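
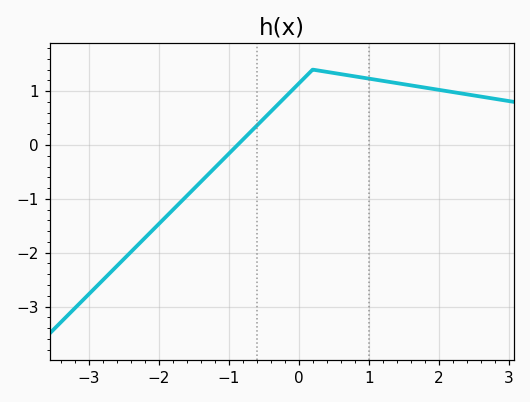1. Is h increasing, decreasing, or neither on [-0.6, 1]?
neither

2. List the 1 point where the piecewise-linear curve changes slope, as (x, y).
(0.2, 1.4)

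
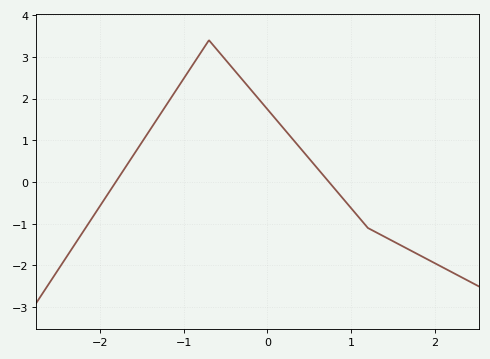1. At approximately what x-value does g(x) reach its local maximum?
-0.7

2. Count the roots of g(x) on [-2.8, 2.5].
2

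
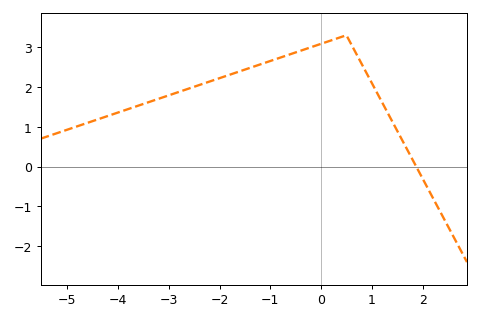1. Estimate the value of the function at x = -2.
2.2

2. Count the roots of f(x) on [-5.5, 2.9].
1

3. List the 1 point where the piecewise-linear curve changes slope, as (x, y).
(0.5, 3.3)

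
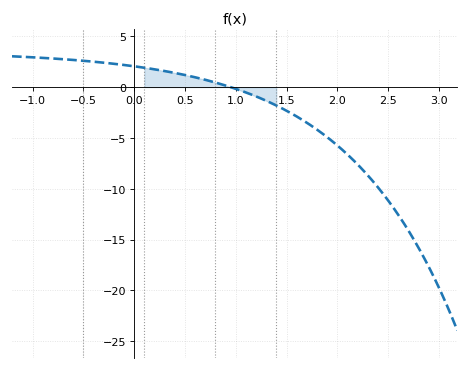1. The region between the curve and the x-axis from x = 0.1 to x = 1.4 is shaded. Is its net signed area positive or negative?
positive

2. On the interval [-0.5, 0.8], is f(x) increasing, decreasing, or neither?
decreasing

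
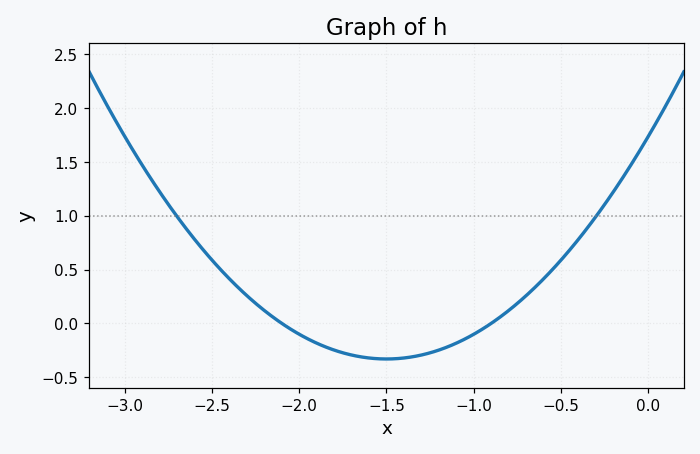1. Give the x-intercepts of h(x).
-2.1, -0.9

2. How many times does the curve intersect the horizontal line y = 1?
2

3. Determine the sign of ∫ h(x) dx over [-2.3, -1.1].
negative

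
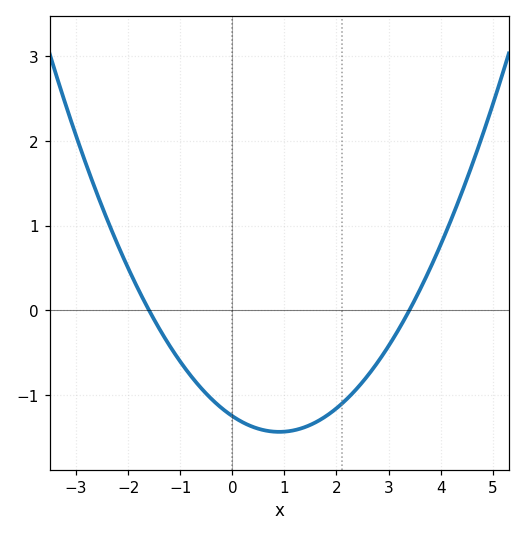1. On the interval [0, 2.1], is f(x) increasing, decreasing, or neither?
neither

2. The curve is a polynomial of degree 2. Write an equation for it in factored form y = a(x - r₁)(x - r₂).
y = 0.23(x + 1.6)(x - 3.4)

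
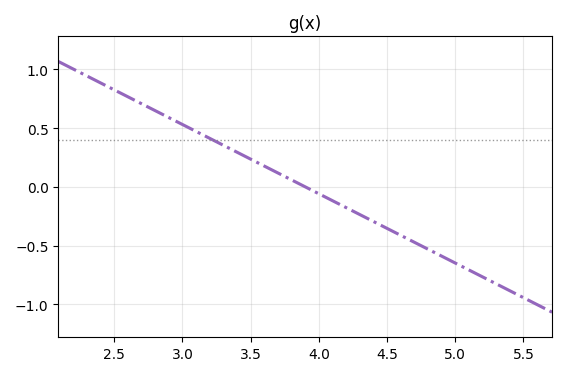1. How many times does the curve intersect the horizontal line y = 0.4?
1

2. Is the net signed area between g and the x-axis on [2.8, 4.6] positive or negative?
positive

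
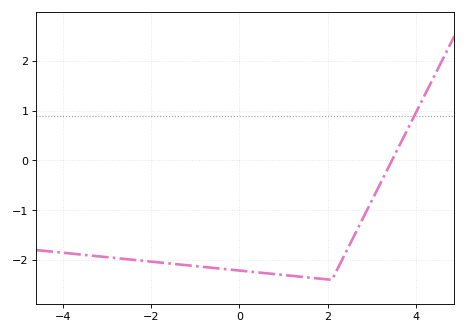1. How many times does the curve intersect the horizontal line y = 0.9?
1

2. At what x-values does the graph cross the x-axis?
3.4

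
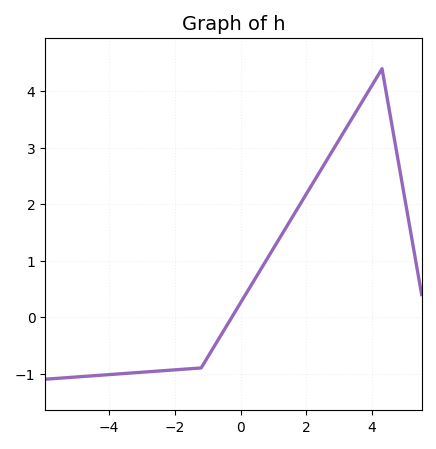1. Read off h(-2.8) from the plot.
-0.967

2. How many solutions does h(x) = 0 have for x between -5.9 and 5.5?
1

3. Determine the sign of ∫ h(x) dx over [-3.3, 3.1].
positive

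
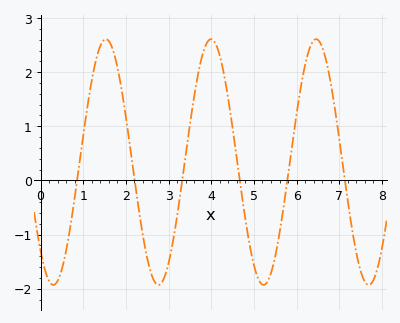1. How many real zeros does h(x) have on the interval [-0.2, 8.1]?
6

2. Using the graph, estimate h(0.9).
0.261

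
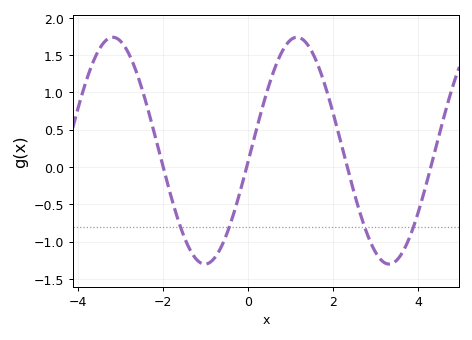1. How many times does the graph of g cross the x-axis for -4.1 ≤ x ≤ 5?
4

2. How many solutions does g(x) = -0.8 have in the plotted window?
4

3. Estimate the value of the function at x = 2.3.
0.064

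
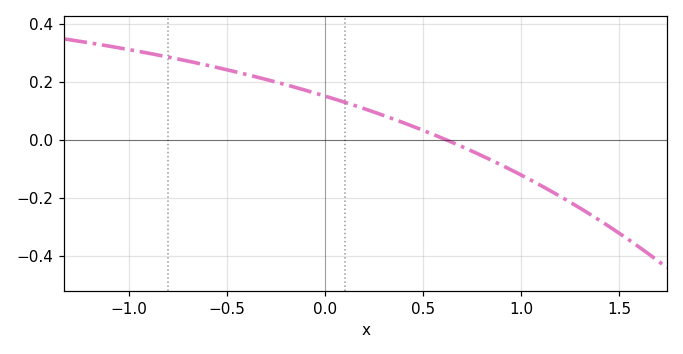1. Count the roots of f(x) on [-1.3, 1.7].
1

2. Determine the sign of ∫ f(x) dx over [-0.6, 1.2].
positive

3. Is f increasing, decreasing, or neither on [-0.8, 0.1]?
decreasing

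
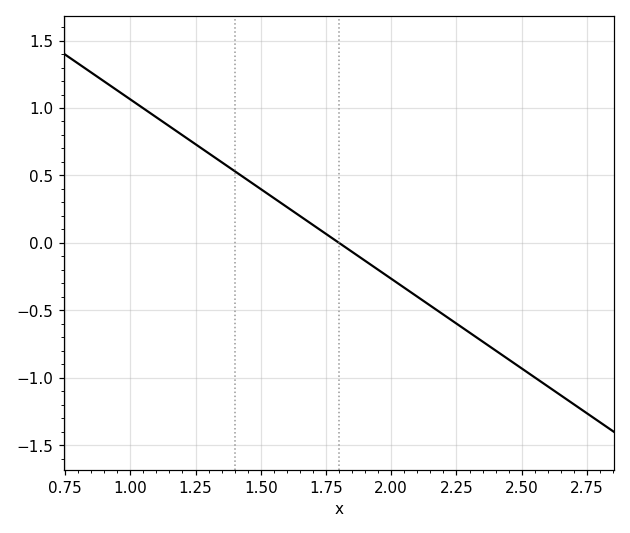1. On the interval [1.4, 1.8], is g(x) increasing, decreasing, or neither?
decreasing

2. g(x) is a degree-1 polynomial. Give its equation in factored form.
y = -1.33(x - 1.8)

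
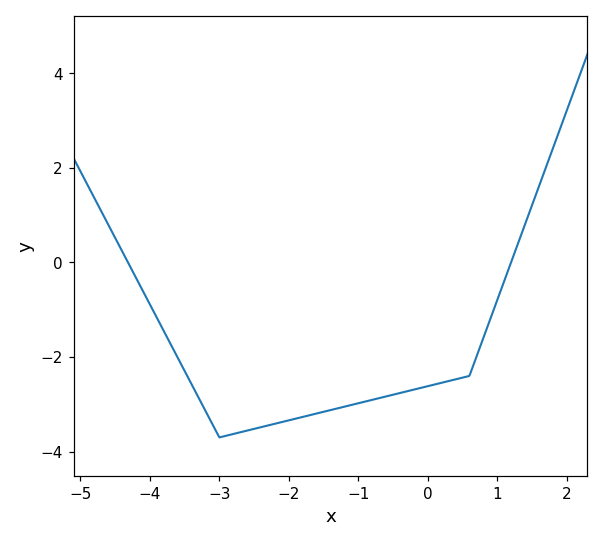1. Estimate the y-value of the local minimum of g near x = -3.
-3.6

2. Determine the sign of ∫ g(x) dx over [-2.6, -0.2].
negative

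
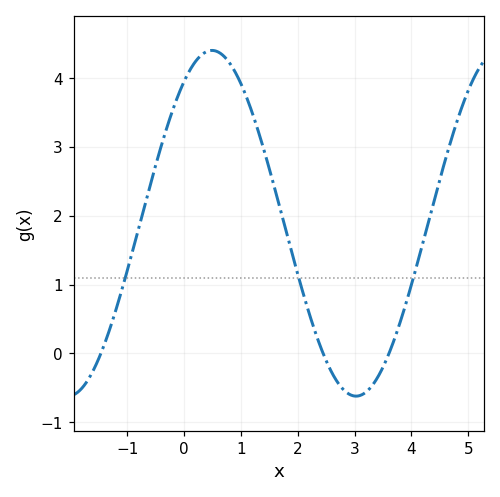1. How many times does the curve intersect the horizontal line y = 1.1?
3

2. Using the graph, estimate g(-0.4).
3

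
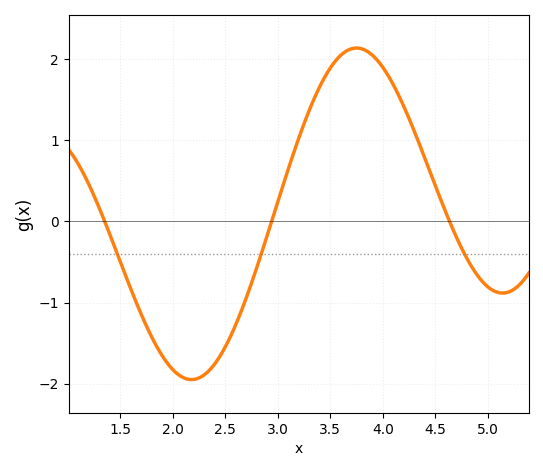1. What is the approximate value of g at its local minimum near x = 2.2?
-1.9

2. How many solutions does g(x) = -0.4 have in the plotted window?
3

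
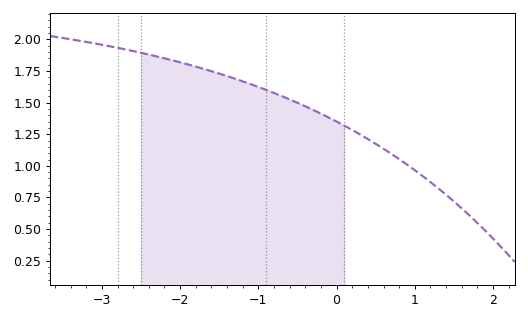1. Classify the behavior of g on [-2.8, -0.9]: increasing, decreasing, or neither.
decreasing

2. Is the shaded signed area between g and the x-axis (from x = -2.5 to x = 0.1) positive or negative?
positive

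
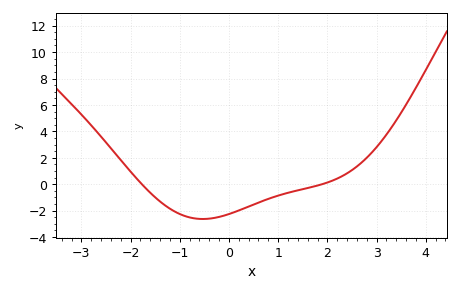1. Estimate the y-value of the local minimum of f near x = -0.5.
-2.63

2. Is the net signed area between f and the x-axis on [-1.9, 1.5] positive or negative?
negative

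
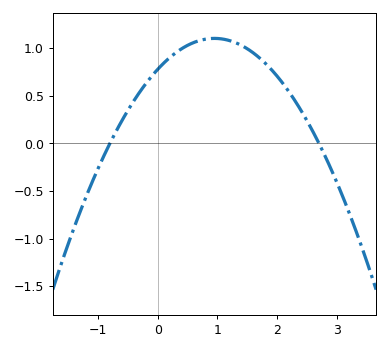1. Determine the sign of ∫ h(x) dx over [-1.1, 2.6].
positive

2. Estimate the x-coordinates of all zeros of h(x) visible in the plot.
-0.8, 2.7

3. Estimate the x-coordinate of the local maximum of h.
0.95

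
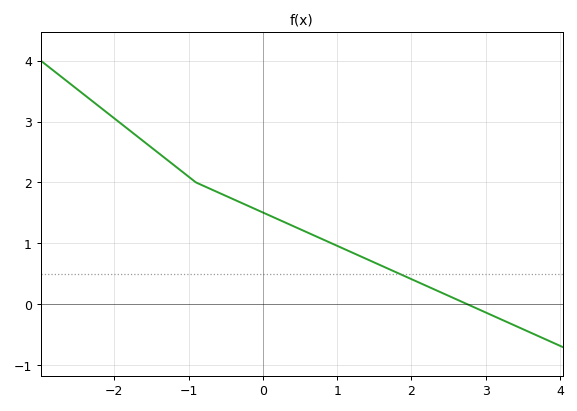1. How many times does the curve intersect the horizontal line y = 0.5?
1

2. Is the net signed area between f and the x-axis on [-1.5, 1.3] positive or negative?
positive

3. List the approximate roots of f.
2.8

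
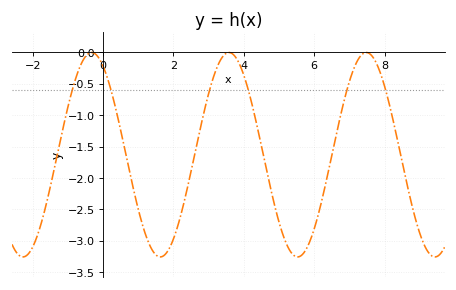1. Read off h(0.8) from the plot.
-2.02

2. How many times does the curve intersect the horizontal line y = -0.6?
6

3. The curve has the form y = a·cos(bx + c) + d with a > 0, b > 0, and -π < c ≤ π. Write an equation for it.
y = 1.63cos(1.61x + 0.522) - 1.63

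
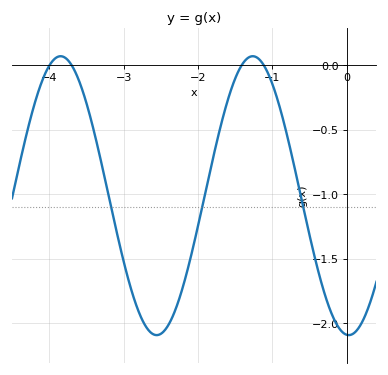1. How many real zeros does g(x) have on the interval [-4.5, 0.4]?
4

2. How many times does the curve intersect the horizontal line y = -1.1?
3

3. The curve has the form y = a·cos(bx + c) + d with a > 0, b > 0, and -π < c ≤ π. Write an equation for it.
y = 1.08cos(2.43x + 3.07) - 1.01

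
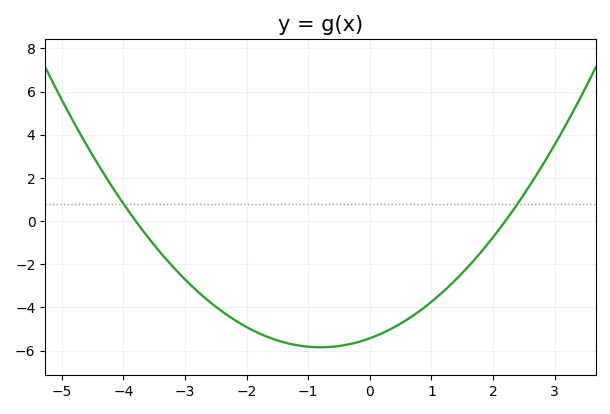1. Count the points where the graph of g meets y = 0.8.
2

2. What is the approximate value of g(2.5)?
1.2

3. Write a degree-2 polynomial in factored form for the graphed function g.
y = 0.65(x + 3.8)(x - 2.2)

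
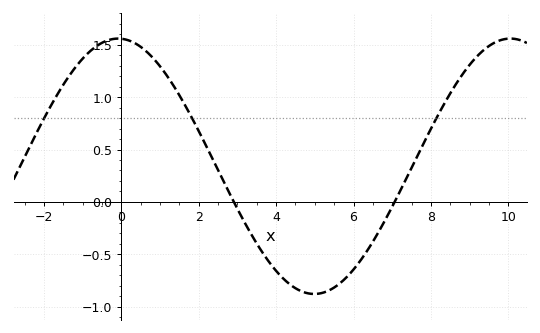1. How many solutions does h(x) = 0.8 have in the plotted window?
3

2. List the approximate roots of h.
3, 7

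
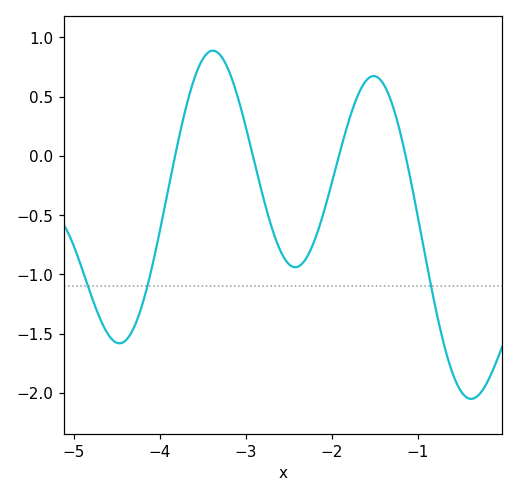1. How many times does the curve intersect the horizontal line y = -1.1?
3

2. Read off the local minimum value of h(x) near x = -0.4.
-2.05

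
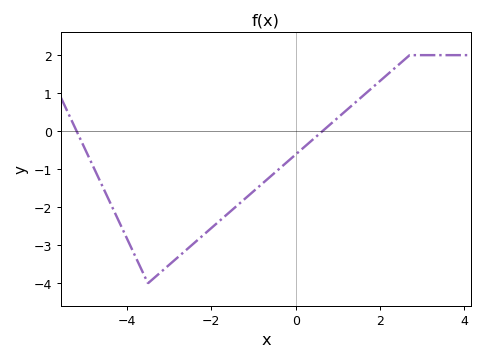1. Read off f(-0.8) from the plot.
-1.4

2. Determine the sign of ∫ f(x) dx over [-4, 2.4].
negative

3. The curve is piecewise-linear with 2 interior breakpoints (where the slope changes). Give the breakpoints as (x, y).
(-3.5, -4); (2.7, 2)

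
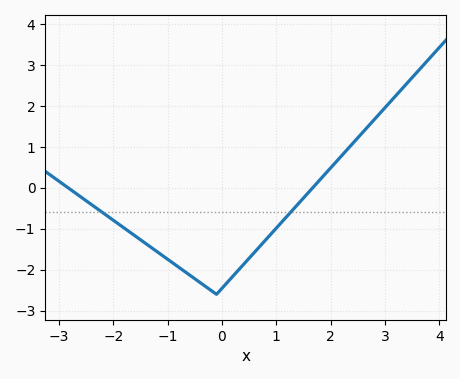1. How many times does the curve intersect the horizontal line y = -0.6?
2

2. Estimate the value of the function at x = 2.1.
0.63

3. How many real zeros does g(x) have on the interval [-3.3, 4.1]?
2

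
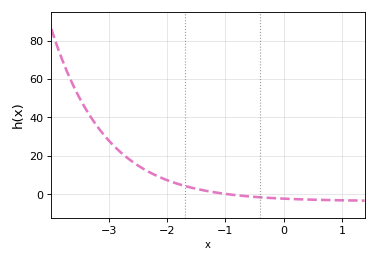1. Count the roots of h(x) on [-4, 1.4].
1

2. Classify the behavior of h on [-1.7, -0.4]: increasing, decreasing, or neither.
decreasing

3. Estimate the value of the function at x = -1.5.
2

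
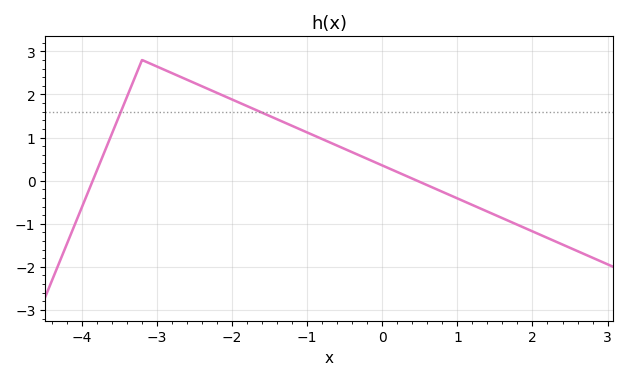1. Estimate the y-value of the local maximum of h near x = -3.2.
2.8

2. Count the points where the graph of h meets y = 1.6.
2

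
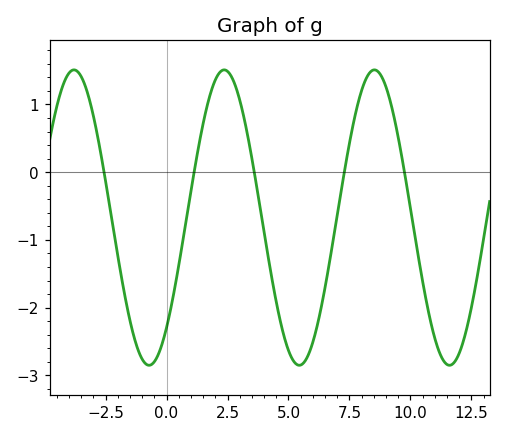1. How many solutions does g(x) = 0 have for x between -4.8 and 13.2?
5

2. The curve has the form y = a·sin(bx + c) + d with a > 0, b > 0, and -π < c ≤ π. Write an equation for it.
y = 2.18sin(1.02x - 0.84) - 0.67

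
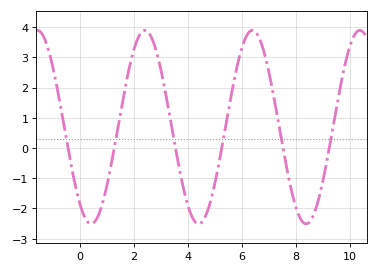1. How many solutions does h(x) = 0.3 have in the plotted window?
6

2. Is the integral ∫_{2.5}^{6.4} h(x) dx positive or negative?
positive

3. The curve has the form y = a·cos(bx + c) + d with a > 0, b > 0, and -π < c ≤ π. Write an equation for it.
y = 3.2cos(1.58x + 2.47) + 0.69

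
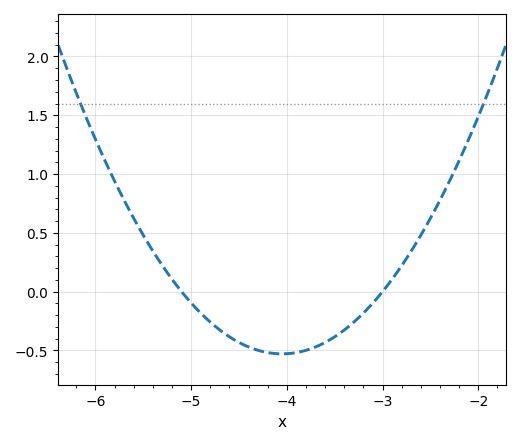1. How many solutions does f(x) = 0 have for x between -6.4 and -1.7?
2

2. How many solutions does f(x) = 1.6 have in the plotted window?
2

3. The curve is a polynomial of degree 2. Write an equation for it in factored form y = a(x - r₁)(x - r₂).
y = 0.48(x + 5.1)(x + 3)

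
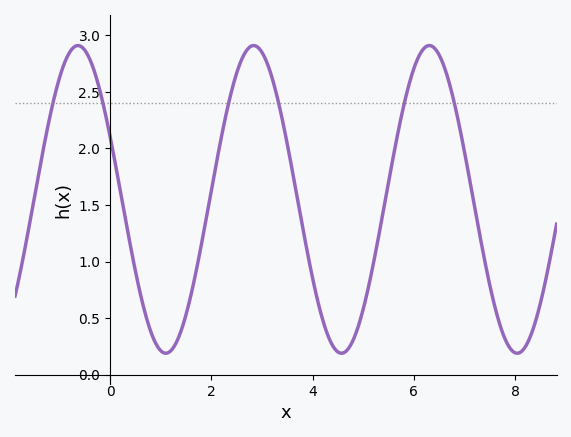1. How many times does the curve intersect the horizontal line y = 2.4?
6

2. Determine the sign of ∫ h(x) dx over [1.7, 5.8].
positive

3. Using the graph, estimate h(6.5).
2.85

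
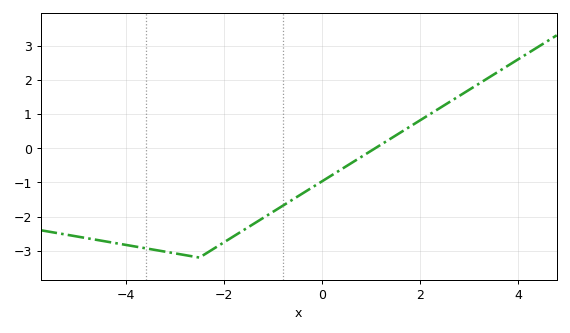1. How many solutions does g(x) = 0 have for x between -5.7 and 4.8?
1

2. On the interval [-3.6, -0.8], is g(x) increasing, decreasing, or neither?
neither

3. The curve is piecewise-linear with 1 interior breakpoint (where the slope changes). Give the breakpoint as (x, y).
(-2.5, -3.2)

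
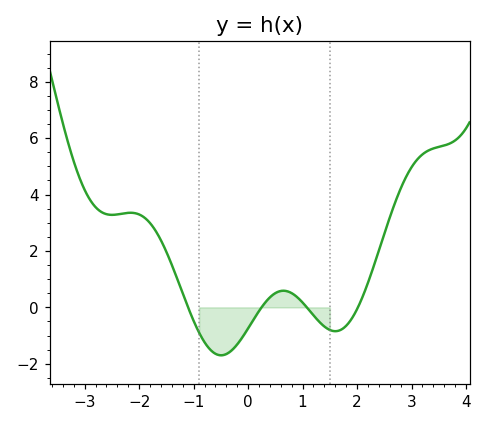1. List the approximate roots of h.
-1.2, 0.2, 1, 2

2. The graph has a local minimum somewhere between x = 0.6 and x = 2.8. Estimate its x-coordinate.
1.6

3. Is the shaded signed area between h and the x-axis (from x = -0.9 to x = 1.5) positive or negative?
negative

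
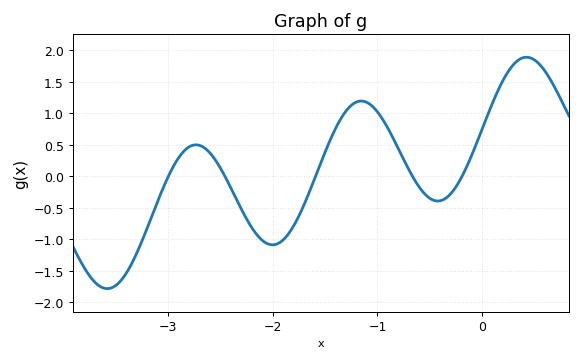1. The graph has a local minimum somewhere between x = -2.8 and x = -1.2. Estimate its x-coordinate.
-2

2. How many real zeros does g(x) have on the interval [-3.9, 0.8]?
5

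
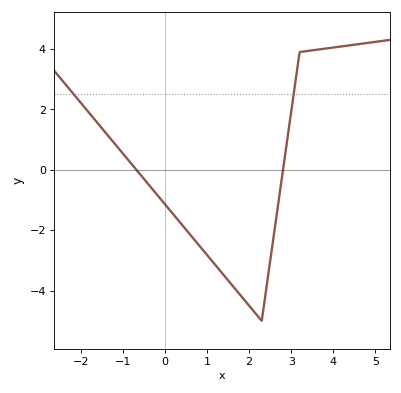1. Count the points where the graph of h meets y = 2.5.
2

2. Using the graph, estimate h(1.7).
-3.99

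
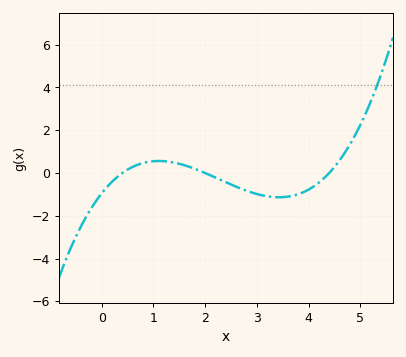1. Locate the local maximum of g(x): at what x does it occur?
1.1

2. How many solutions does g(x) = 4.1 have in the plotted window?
1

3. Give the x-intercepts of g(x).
0.4, 2, 4.4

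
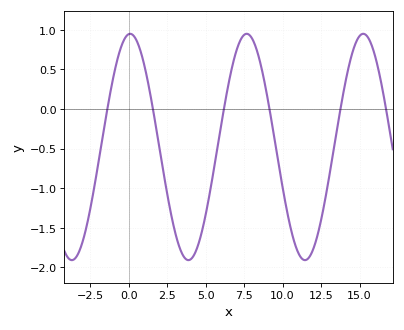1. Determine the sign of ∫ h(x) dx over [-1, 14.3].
negative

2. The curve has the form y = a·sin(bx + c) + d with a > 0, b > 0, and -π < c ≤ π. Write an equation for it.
y = 1.43sin(0.83x + 1.49) - 0.48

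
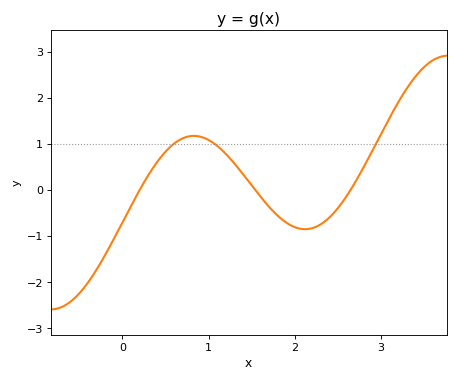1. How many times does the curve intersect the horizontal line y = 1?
3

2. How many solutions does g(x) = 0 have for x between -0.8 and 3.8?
3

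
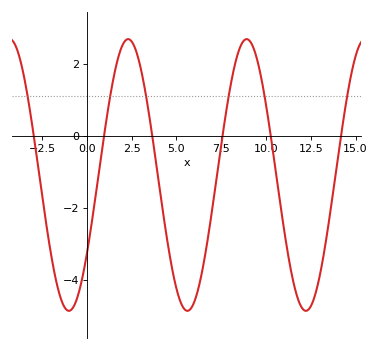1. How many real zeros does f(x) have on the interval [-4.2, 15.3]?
6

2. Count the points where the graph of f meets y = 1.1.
6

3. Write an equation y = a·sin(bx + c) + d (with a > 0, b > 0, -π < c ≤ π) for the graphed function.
y = 3.78sin(0.95x - 0.62) - 1.09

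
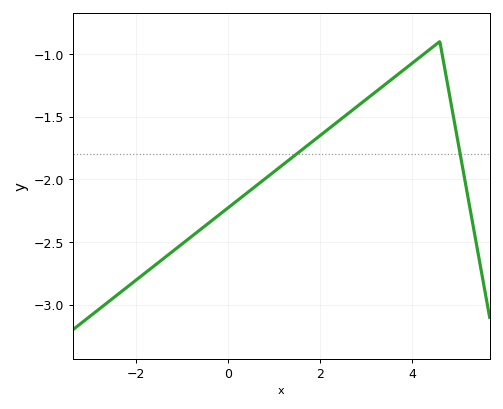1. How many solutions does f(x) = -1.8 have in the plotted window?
2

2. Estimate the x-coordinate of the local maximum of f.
4.6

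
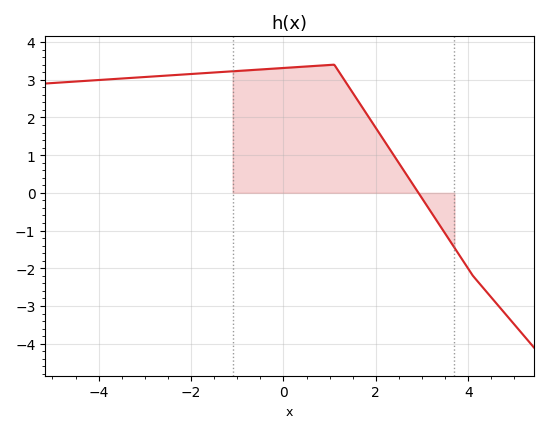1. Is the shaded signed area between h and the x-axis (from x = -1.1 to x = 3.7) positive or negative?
positive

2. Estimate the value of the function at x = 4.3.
-2.5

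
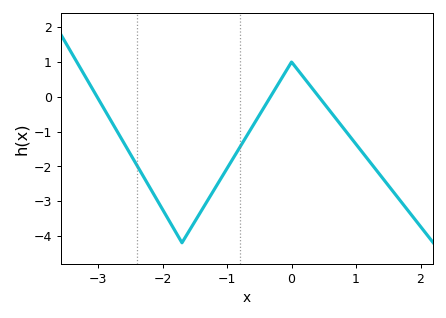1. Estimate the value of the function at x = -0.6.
-0.835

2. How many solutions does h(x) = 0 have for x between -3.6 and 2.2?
3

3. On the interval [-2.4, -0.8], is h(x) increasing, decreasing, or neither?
neither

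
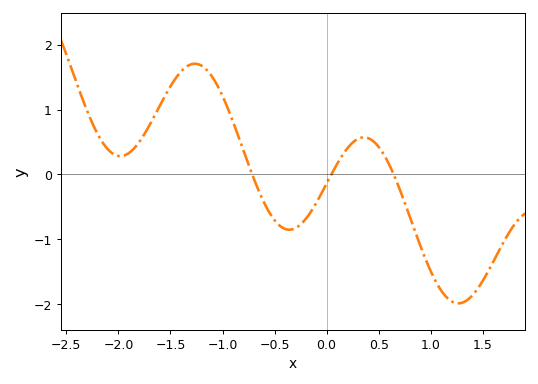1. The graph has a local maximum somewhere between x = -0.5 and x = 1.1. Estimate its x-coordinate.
0.4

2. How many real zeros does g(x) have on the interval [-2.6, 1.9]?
3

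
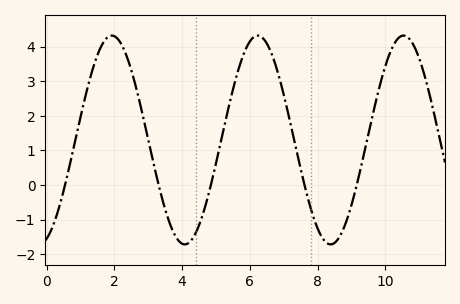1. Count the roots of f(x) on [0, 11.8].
5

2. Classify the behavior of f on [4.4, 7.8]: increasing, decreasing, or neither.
neither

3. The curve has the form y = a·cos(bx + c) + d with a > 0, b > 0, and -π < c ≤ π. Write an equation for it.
y = 3.02cos(1.5x - 2.8) + 1.3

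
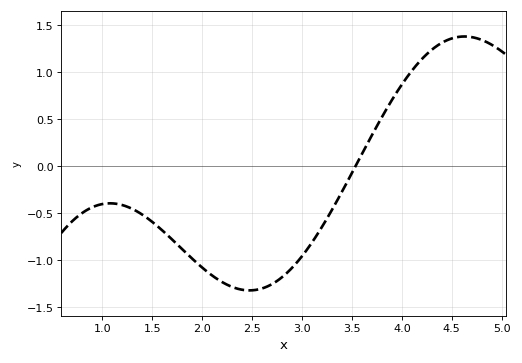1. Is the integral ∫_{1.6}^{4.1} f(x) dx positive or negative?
negative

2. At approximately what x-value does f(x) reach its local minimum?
2.5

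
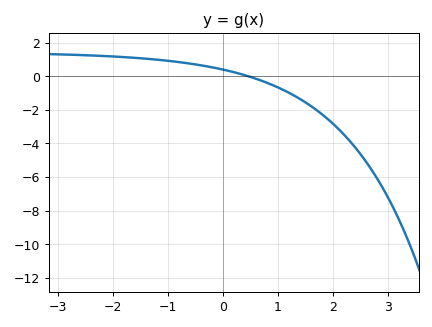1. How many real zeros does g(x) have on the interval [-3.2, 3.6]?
1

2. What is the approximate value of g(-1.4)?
1.06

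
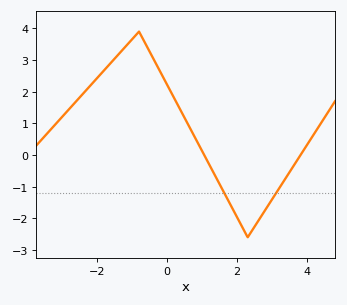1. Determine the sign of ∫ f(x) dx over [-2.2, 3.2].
positive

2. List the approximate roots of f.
1.06, 3.81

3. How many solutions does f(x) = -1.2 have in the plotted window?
2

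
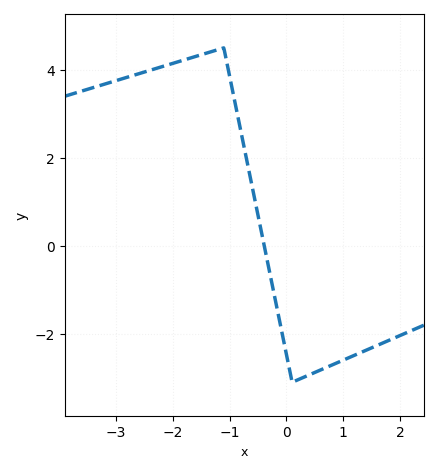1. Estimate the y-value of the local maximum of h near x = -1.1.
4.5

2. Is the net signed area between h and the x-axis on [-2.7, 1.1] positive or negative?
positive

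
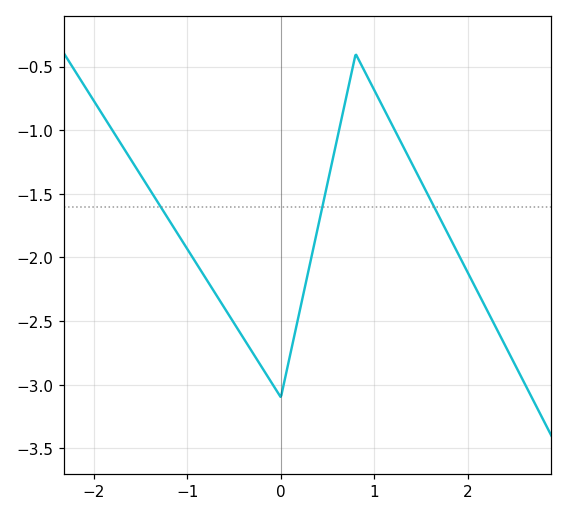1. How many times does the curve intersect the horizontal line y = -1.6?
3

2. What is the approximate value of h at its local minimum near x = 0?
-3.1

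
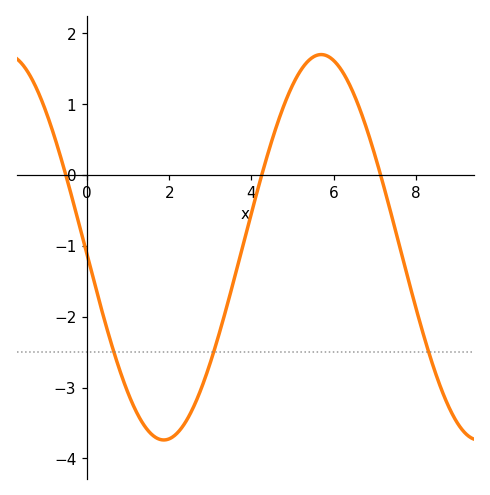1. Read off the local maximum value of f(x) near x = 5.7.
1.7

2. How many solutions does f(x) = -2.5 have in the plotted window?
3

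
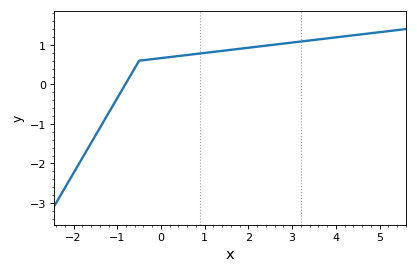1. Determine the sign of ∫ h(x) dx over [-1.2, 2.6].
positive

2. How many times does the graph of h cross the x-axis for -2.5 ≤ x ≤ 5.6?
1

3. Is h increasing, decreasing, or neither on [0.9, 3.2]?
increasing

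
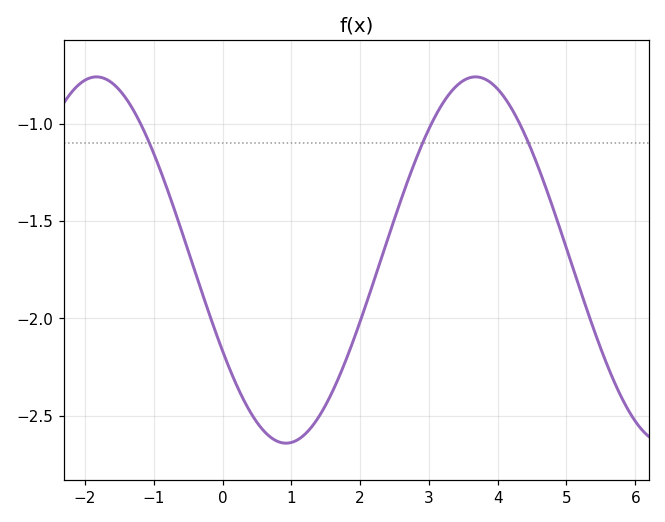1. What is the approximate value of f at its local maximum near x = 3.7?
-0.76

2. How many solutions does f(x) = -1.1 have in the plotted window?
3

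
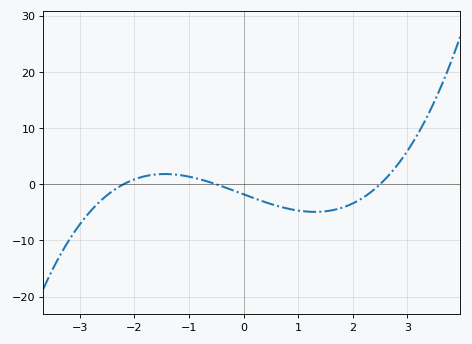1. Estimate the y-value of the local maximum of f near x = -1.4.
2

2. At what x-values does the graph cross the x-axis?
-2.2, -0.6, 2.4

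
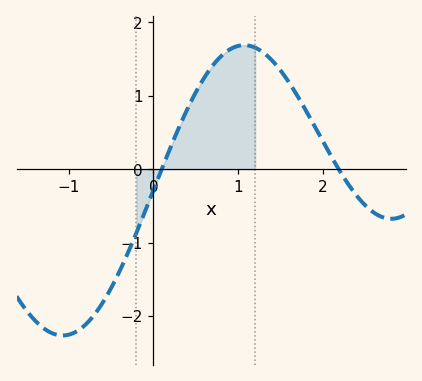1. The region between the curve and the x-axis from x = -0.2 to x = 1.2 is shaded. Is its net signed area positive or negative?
positive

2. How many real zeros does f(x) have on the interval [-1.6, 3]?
2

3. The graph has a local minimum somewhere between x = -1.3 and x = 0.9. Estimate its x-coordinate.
-1.1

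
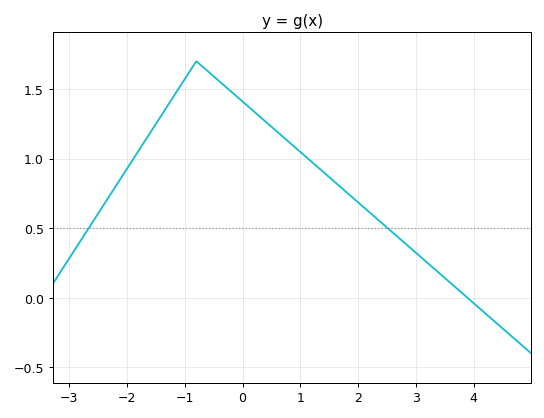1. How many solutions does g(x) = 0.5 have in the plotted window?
2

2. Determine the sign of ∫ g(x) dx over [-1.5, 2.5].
positive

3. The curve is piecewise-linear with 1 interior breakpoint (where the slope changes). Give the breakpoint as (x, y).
(-0.8, 1.7)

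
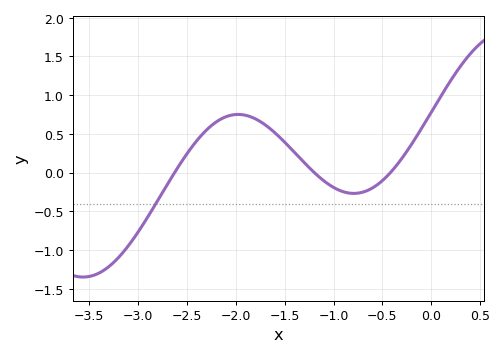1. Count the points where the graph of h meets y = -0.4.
1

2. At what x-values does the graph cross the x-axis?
-2.6, -1.2, -0.4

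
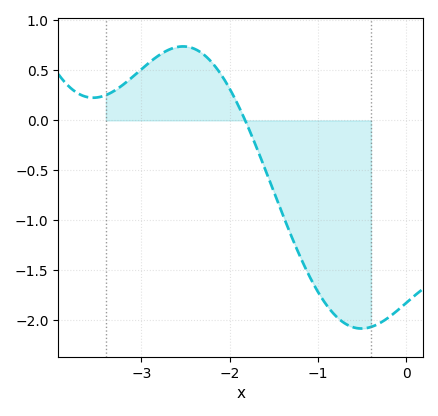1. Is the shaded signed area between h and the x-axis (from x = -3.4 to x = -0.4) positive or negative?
negative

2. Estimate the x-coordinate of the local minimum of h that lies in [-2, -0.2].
-0.508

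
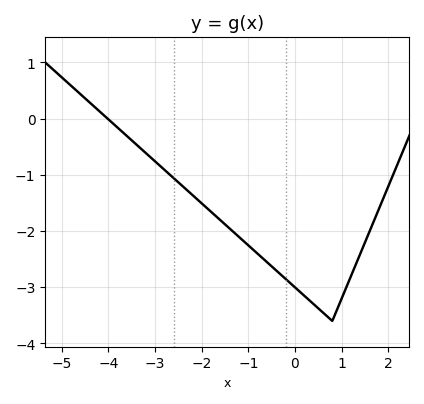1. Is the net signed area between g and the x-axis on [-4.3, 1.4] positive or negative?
negative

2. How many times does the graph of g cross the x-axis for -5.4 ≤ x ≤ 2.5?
1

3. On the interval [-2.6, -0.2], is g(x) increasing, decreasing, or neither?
decreasing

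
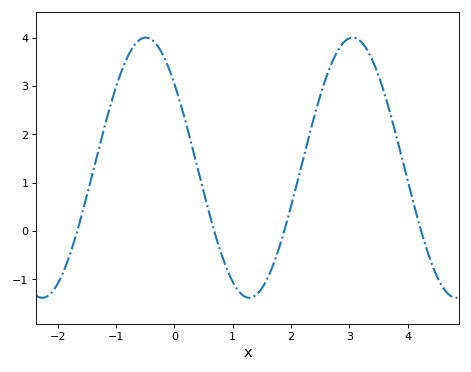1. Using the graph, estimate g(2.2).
1.5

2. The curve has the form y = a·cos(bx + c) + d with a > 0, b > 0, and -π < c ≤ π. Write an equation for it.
y = 2.69cos(1.8x + 0.87) + 1.31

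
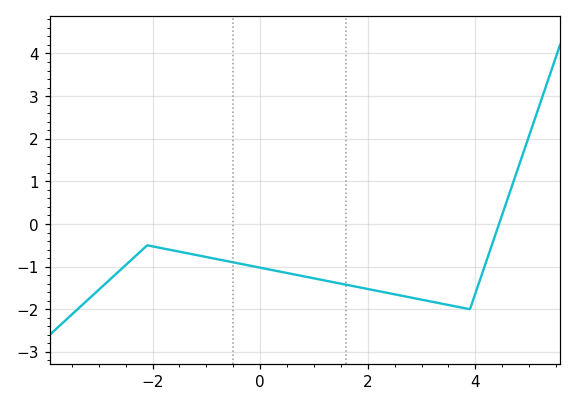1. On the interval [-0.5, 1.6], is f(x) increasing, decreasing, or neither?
decreasing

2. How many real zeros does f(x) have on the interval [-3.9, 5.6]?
1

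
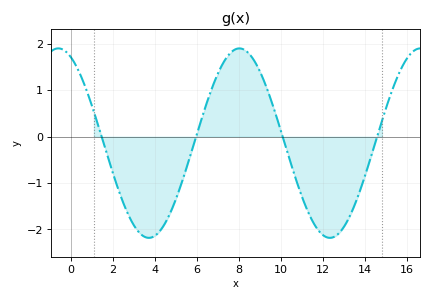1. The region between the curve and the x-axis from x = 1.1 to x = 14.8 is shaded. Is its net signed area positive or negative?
negative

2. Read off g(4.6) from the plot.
-1.8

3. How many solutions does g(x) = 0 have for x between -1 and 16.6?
4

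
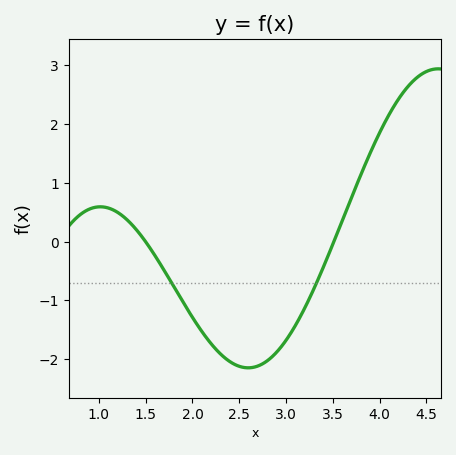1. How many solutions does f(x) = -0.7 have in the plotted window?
2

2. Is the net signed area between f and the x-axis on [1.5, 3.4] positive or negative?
negative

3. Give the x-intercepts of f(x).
1.5, 3.51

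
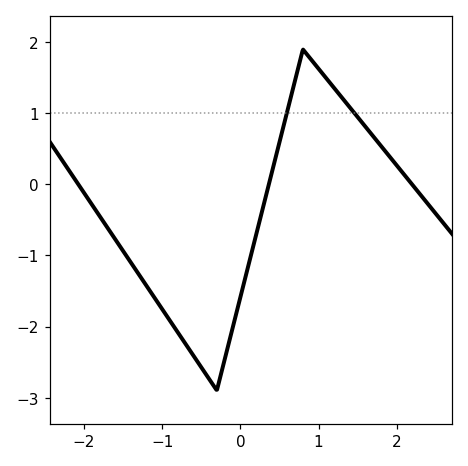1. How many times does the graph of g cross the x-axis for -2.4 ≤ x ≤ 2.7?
3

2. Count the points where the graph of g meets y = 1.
2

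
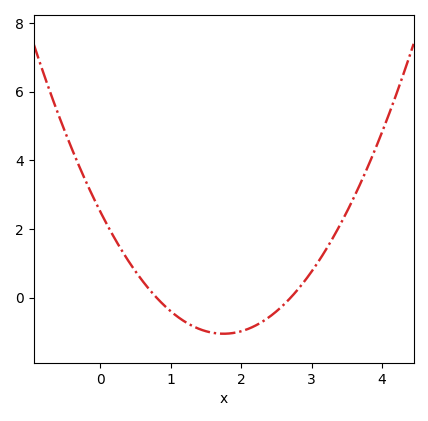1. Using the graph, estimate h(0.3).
1.39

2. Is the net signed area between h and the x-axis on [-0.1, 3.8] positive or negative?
positive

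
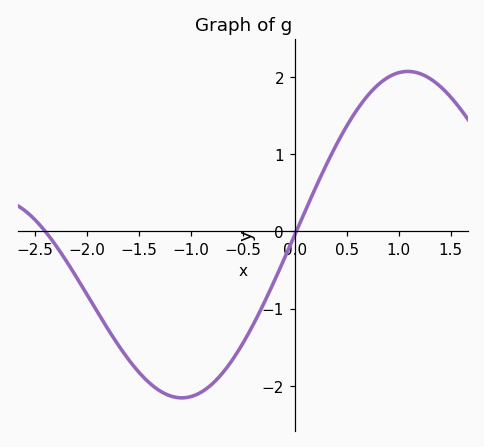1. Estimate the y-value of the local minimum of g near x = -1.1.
-2.2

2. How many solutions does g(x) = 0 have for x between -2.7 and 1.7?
2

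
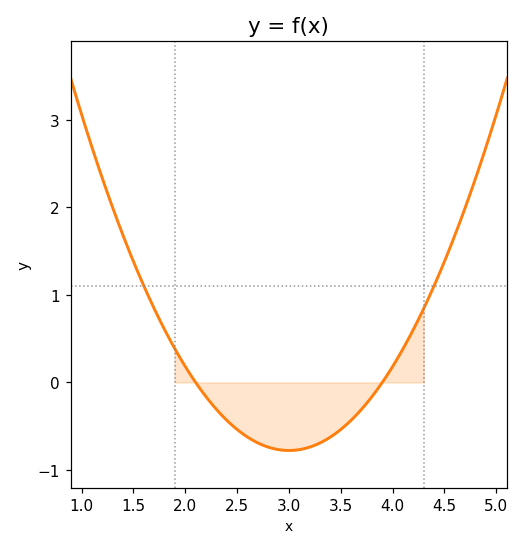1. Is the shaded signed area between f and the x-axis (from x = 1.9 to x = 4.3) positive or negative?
negative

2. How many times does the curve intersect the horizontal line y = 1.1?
2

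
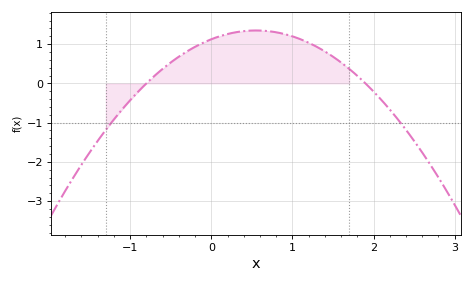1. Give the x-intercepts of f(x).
-0.8, 1.9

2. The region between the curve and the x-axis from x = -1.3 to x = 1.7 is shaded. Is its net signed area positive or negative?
positive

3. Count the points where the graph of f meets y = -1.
2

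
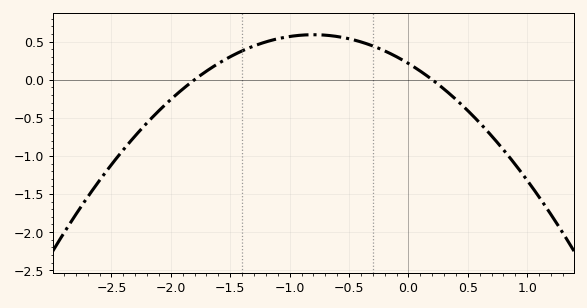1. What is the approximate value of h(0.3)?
-0.1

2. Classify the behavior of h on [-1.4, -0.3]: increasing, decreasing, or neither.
neither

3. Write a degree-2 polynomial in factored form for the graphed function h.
y = -0.59(x + 1.8)(x - 0.2)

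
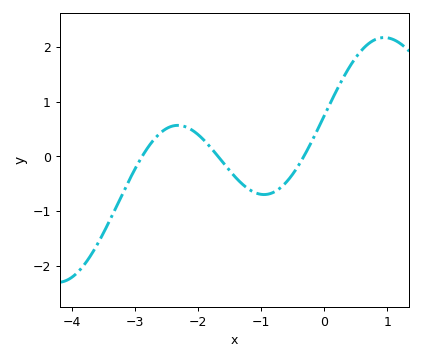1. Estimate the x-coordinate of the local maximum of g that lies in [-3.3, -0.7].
-2.32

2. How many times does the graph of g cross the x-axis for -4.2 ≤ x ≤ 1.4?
3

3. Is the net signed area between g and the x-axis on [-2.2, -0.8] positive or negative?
negative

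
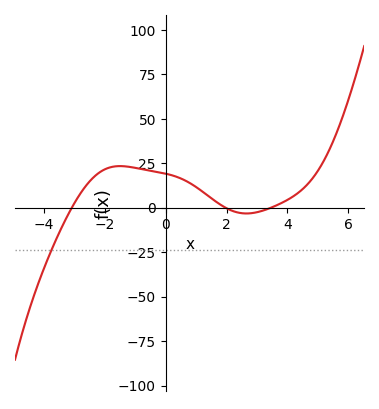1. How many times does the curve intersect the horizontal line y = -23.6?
1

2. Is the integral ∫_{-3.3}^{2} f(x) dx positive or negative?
positive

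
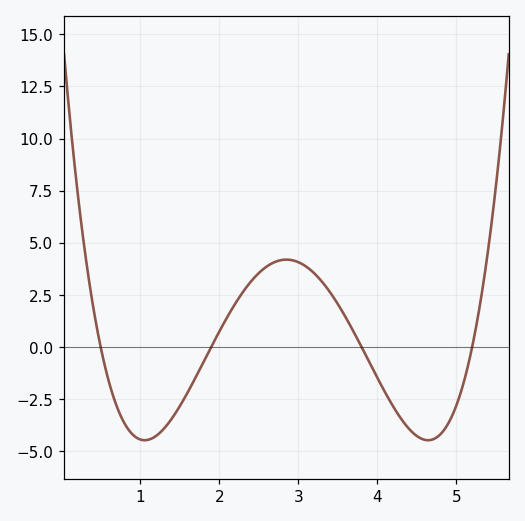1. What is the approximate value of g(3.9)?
-0.5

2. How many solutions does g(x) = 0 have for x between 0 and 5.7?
4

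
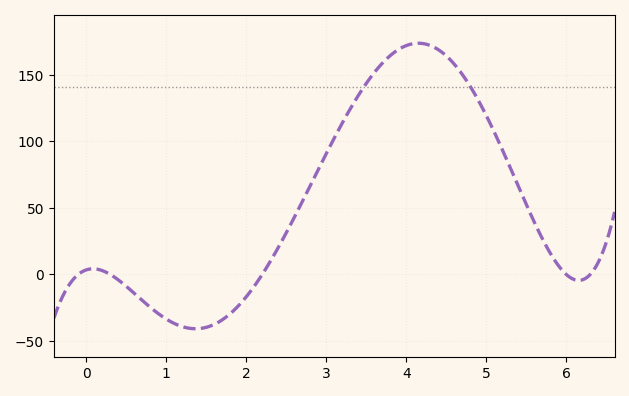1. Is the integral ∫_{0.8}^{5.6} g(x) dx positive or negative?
positive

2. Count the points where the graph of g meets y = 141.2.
2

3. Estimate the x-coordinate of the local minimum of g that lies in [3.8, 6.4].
6.2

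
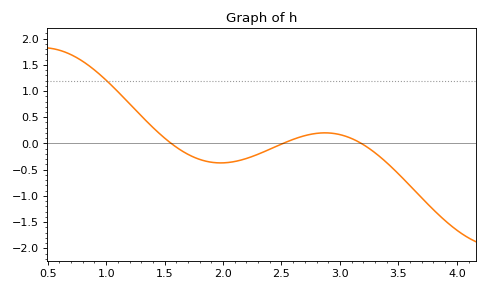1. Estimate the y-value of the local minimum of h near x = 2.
-0.371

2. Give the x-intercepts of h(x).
1.56, 2.51, 3.18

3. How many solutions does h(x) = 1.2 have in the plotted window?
1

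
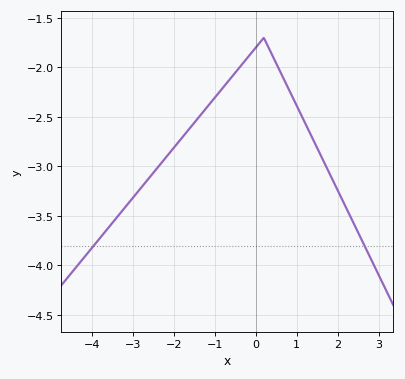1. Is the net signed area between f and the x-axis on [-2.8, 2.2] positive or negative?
negative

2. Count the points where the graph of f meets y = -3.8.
2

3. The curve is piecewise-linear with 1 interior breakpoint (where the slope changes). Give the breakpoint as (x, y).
(0.2, -1.7)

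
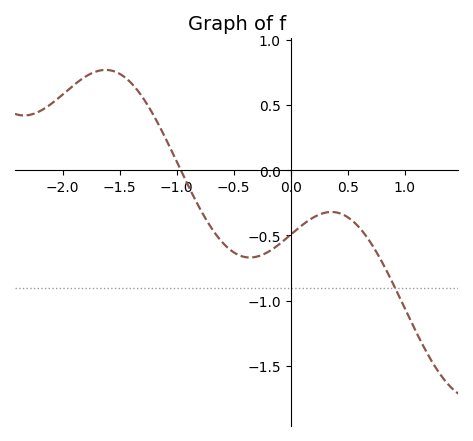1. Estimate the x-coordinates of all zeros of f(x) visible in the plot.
-1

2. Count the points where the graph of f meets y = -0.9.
1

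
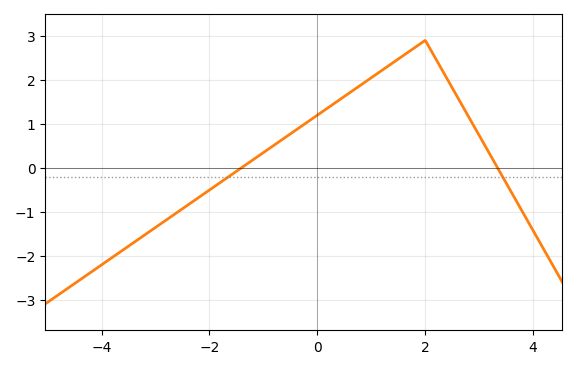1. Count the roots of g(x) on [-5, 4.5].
2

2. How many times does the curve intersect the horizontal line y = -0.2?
2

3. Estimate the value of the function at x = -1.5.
-0.1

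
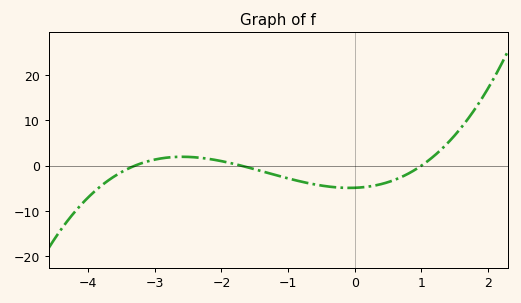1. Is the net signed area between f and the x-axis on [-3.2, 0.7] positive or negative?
negative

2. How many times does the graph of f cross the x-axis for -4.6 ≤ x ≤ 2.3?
3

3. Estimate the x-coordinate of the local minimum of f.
-0.079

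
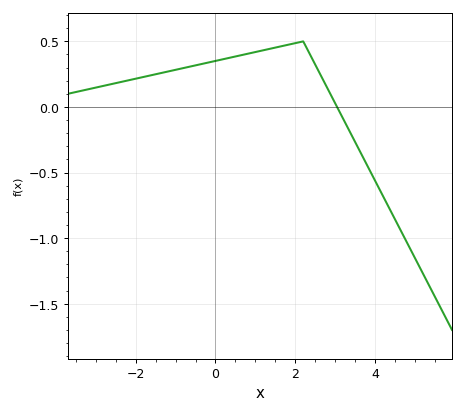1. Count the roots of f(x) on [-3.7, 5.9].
1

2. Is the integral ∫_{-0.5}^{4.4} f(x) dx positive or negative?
positive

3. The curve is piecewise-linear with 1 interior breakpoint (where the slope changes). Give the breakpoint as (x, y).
(2.2, 0.5)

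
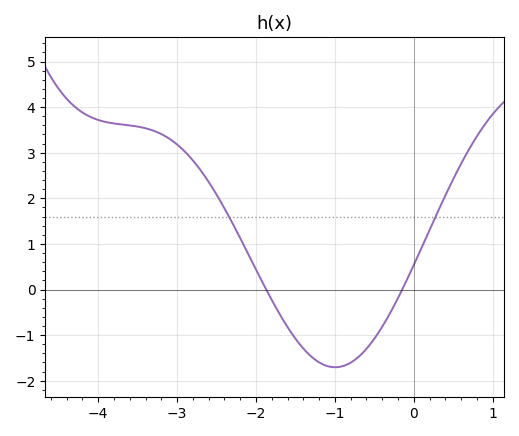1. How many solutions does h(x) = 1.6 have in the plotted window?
2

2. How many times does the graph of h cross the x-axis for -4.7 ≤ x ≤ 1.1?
2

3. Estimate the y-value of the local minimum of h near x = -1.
-1.7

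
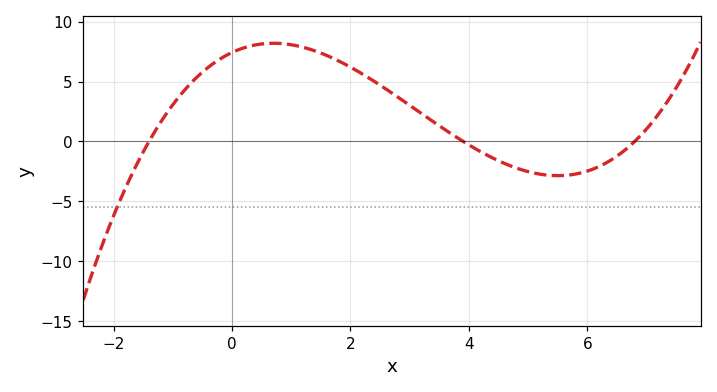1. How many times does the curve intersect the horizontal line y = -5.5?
1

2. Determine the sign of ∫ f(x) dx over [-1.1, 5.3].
positive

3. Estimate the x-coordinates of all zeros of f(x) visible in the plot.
-1.4, 3.8, 6.8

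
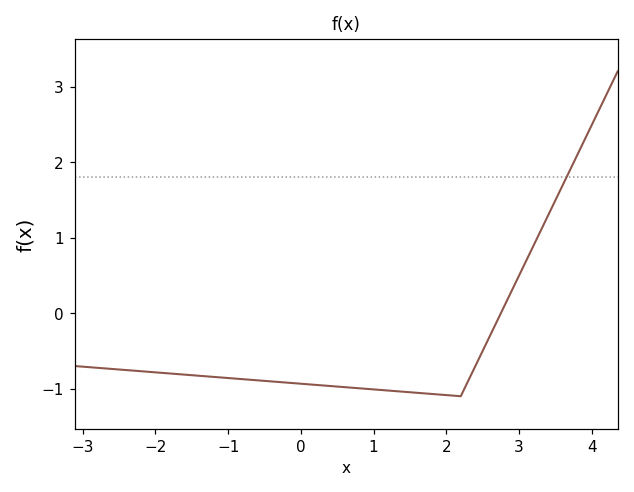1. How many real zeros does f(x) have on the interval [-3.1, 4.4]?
1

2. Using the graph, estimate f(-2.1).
-0.776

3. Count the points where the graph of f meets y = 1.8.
1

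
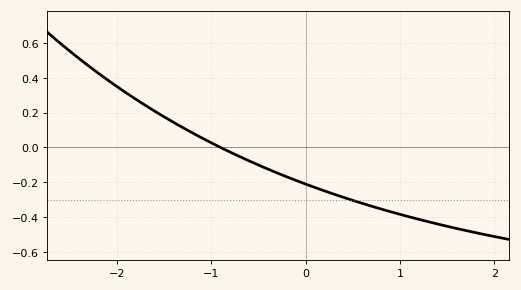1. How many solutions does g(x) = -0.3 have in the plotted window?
1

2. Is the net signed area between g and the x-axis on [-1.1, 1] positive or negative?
negative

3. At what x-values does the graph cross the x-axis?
-0.9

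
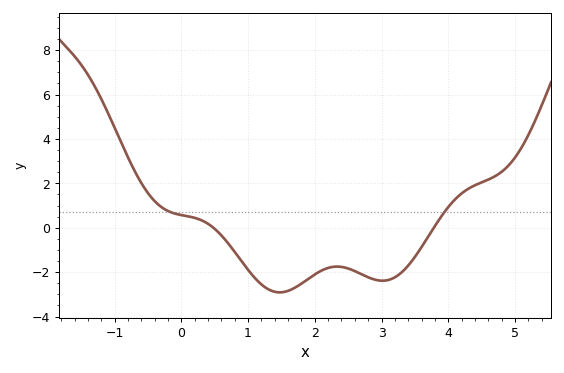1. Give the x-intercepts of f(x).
0.479, 3.78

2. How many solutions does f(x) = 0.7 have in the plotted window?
2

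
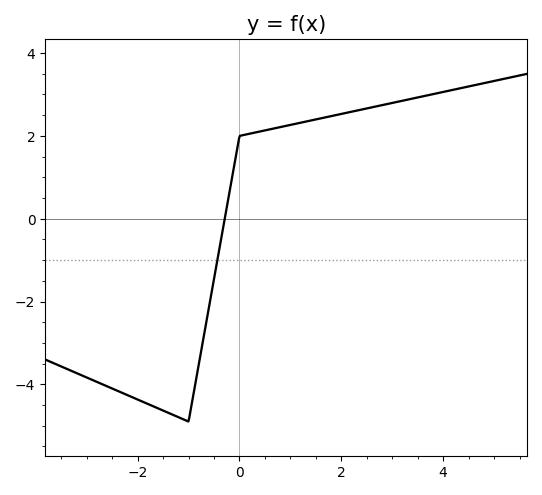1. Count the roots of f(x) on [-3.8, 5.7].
1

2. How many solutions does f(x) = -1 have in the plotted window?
1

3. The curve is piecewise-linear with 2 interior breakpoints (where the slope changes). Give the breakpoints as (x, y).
(-1, -4.9); (0, 2)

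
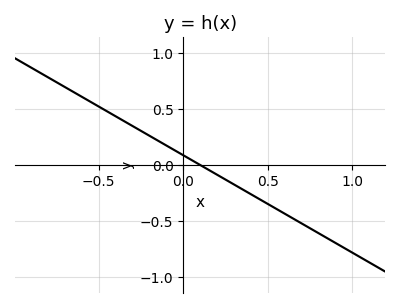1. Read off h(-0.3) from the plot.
0.348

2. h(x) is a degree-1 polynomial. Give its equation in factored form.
y = -0.87(x - 0.1)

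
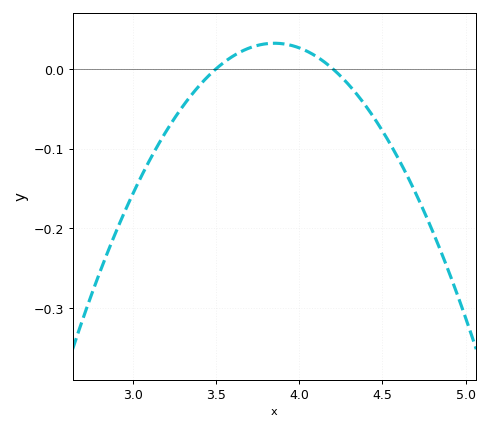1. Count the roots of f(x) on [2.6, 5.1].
2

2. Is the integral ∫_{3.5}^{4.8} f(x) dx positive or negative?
negative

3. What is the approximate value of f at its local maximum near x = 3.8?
0.03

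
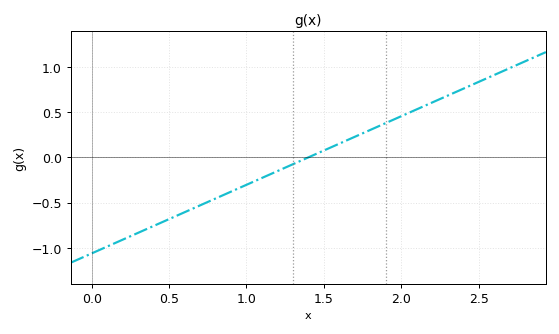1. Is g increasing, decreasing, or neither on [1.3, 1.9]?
increasing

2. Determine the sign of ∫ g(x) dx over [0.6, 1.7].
negative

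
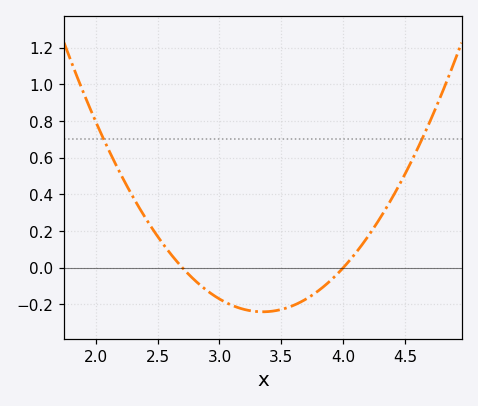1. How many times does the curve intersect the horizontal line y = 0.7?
2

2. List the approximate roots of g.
2.7, 4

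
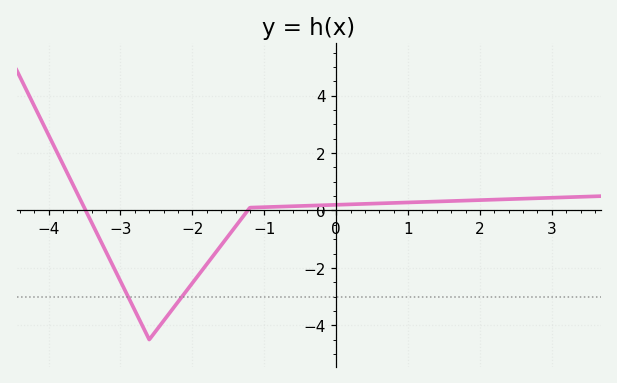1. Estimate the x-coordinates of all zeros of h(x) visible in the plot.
-3.48, -1.23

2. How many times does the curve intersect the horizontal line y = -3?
2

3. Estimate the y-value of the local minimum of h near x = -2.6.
-4.49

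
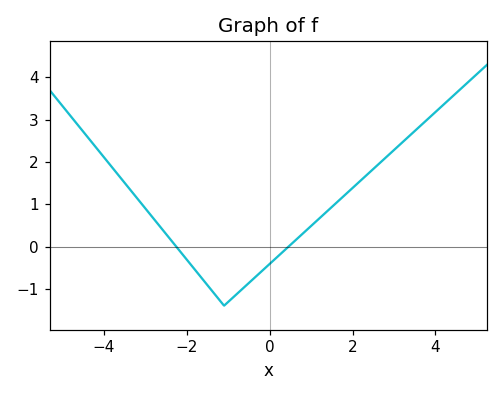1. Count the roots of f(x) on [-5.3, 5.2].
2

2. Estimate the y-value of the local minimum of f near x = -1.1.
-1.4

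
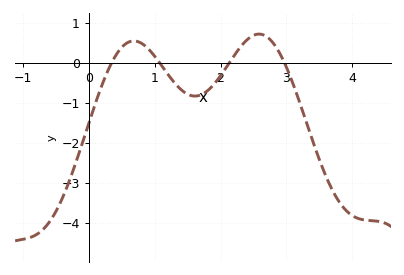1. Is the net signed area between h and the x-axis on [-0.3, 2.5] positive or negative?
negative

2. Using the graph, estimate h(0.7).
0.5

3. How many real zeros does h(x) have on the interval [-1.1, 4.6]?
4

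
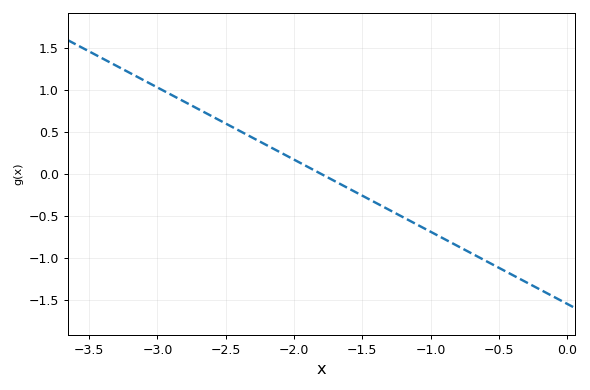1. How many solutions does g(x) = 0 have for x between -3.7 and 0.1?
1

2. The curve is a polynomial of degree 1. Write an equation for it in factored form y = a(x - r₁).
y = -0.86(x + 1.8)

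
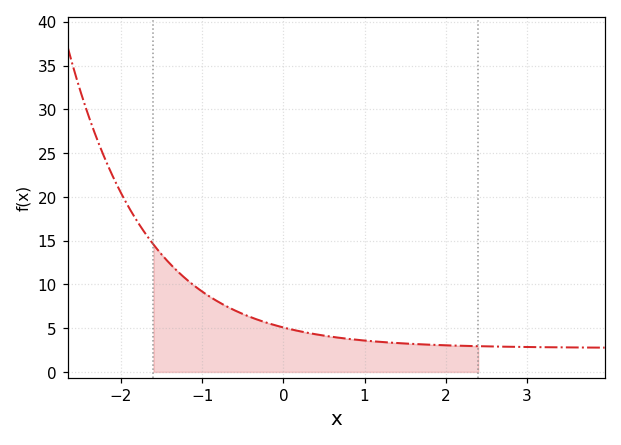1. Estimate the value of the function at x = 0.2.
4.65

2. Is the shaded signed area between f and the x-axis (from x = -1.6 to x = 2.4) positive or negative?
positive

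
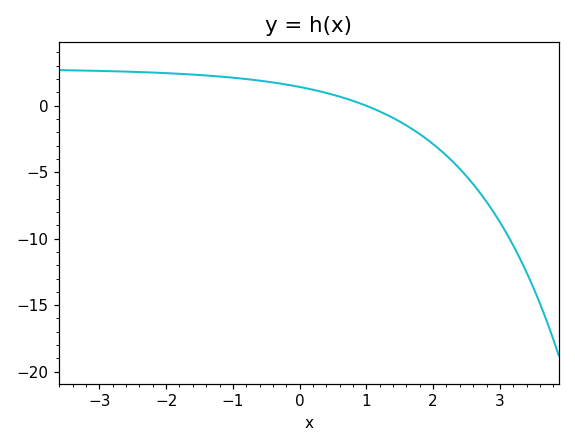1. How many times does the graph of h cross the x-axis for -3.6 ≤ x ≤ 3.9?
1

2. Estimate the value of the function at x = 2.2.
-4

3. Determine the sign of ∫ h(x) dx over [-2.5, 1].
positive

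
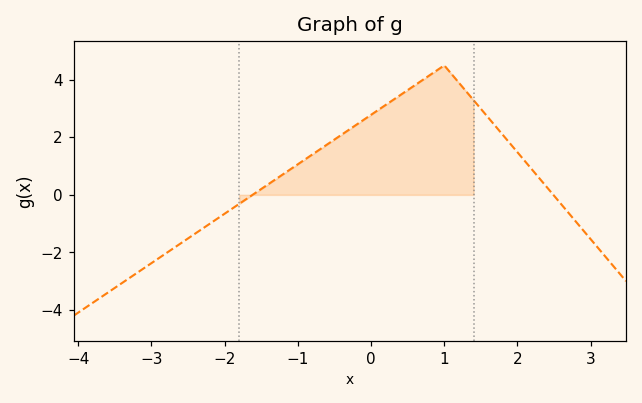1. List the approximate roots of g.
-1.6, 2.4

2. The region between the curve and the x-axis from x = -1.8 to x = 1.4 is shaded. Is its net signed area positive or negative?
positive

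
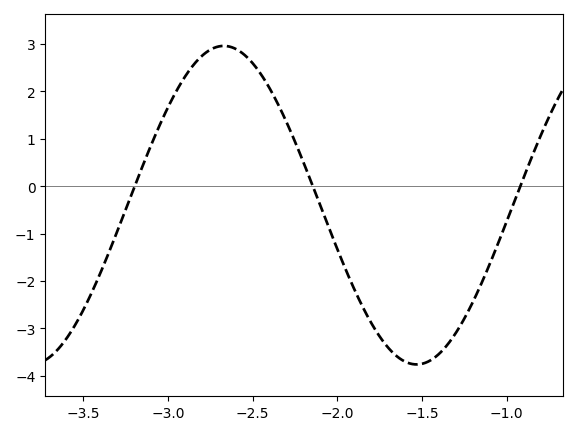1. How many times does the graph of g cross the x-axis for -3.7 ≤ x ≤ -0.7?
3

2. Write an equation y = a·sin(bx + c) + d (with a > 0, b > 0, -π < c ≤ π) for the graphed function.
y = 3.36sin(2.8x + 2.7) - 0.4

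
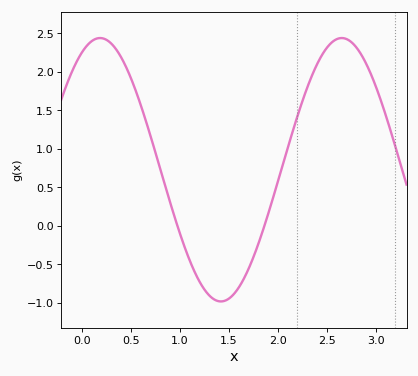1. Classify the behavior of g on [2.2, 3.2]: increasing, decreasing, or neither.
neither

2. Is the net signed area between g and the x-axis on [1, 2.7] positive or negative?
positive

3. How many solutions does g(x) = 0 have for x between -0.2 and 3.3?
2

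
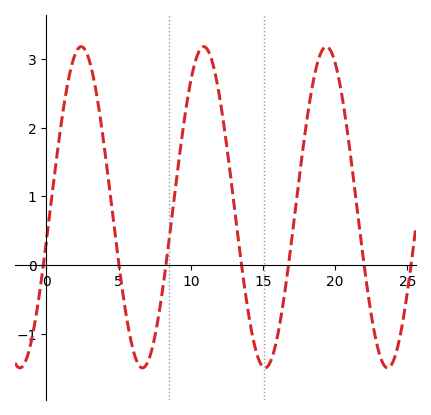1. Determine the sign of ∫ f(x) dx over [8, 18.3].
positive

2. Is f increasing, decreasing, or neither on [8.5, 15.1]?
neither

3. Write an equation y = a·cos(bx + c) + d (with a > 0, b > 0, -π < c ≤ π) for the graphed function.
y = 2.34cos(0.74x - 1.8) + 0.84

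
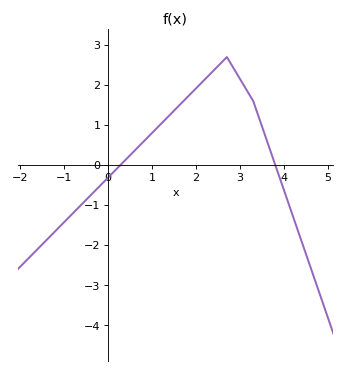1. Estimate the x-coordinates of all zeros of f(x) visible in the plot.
0.3, 3.8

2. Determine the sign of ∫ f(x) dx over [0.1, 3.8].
positive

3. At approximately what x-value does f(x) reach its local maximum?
2.7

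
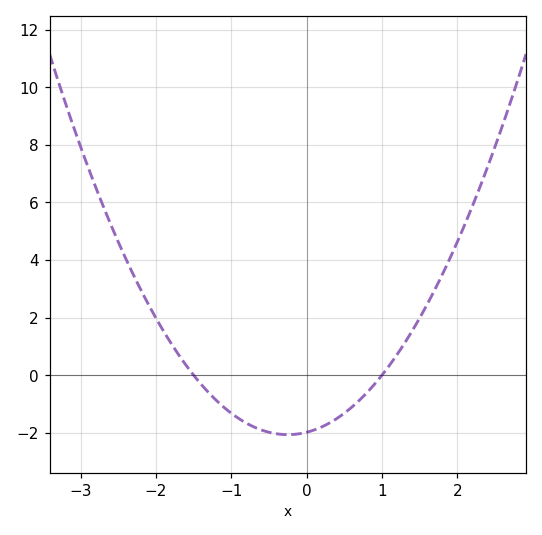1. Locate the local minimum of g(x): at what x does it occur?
-0.2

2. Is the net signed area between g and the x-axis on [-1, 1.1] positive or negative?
negative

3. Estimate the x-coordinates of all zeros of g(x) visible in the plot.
-1.5, 1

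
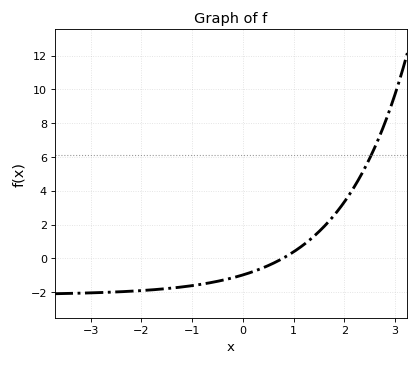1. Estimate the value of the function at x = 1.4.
1.31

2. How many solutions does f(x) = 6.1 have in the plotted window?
1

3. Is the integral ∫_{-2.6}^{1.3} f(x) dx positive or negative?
negative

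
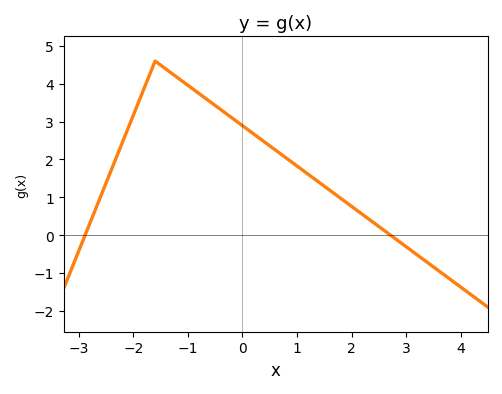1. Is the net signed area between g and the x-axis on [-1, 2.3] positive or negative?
positive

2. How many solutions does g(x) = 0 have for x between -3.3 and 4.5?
2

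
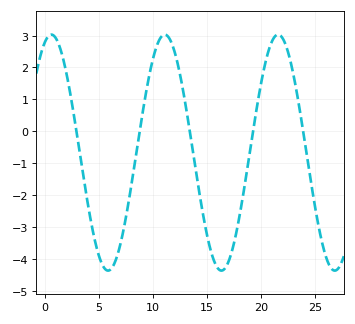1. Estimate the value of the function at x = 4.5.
-3.24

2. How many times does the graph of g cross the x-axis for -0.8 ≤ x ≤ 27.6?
5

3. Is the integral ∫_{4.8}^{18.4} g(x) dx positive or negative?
negative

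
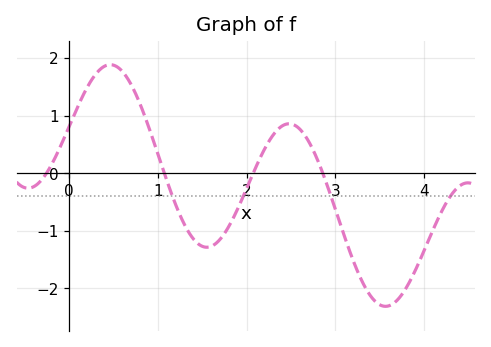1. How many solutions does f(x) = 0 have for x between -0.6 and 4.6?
4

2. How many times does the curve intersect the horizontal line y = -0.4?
4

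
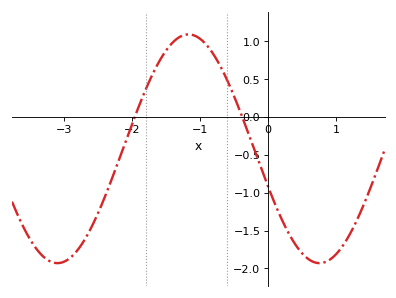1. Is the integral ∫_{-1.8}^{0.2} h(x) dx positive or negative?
positive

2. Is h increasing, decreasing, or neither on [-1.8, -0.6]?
neither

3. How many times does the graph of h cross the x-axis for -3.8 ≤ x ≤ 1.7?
2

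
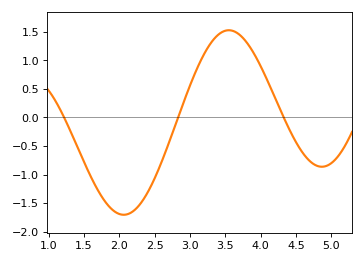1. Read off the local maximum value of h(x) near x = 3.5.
1.53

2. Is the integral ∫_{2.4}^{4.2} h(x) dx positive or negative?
positive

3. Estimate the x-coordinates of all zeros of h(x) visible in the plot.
1.22, 2.83, 4.33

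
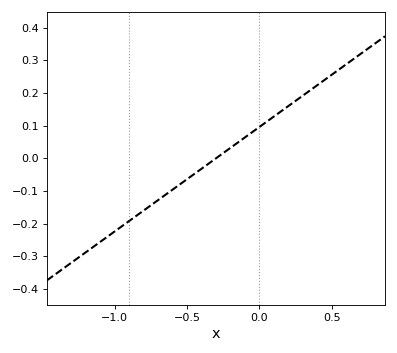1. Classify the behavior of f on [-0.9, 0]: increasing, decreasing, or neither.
increasing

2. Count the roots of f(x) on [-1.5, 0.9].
1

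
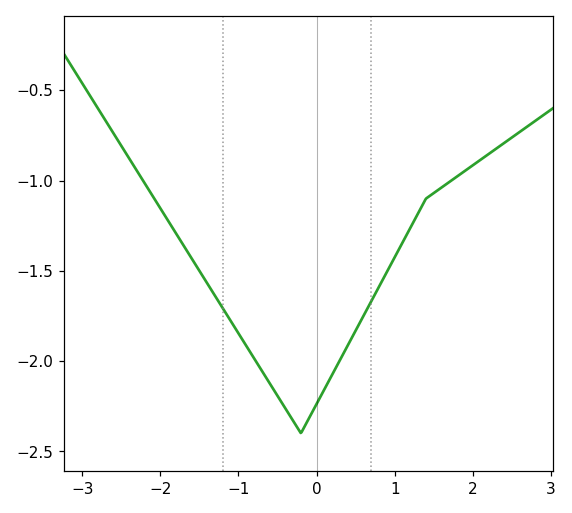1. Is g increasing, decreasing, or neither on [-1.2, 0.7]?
neither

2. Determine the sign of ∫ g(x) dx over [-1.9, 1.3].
negative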